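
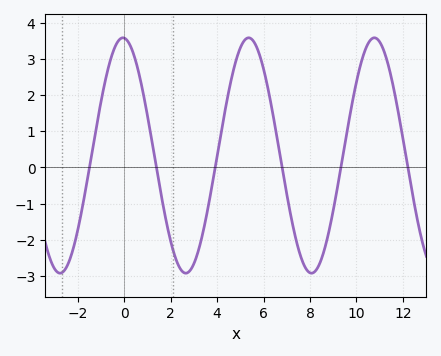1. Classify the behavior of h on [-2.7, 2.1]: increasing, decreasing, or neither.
neither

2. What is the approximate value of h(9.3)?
-0.1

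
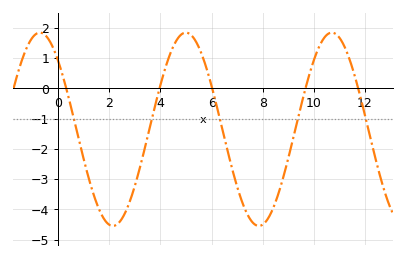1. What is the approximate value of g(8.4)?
-4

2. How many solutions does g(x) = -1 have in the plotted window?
5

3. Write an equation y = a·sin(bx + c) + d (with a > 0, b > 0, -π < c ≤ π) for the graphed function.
y = 3.2sin(1.1x + 2.4) - 1.35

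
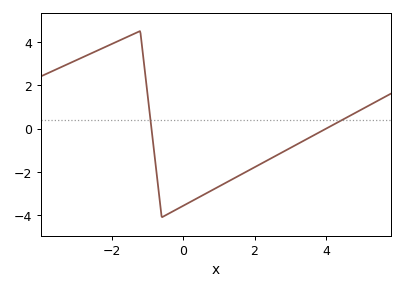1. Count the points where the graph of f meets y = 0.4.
2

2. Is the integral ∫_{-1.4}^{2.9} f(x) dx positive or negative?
negative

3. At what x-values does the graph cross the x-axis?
-0.886, 4.01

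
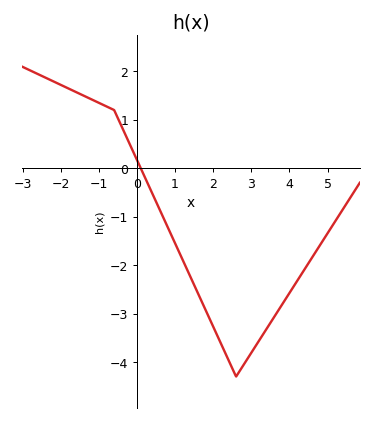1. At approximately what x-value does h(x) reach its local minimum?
2.6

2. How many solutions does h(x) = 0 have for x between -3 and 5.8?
1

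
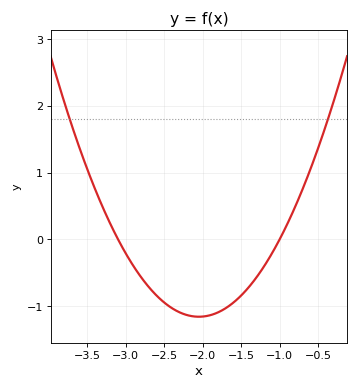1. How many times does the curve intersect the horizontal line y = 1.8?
2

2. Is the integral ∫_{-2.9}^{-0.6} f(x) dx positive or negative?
negative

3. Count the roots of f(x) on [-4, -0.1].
2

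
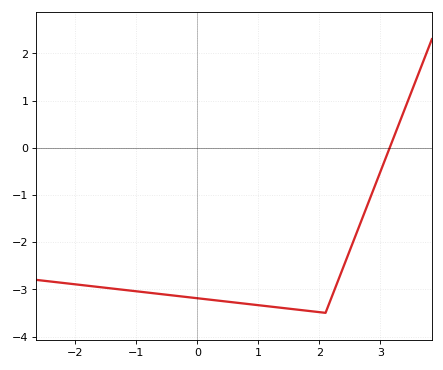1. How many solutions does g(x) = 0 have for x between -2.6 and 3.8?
1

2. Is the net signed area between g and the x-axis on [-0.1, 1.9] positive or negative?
negative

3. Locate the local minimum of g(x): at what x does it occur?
2.1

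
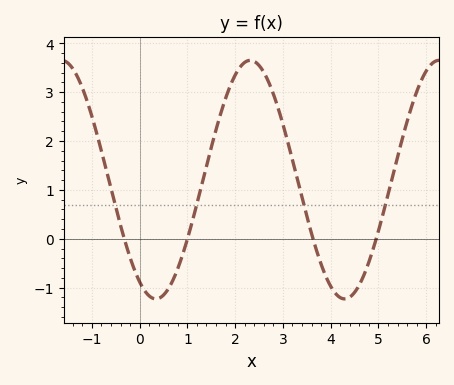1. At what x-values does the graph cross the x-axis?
-0.321, 1, 3.63, 4.95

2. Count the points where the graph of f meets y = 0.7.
4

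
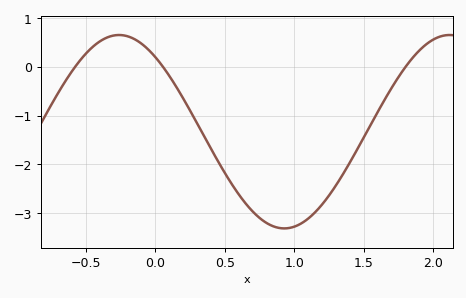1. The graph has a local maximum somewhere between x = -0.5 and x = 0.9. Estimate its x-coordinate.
-0.262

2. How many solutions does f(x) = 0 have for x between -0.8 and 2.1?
3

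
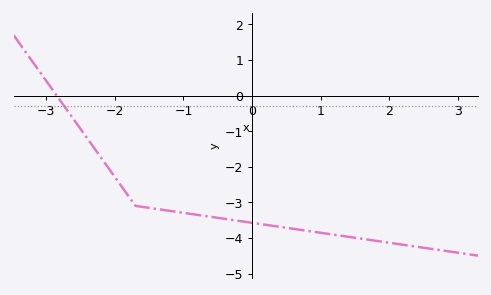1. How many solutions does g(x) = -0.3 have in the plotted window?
1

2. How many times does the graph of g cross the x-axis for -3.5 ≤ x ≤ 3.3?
1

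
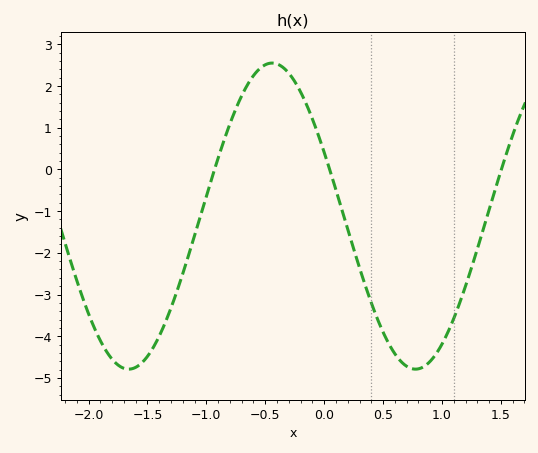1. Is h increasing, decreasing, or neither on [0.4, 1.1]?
neither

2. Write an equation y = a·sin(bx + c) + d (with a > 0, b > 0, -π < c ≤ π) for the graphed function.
y = 3.67sin(2.6x + 2.7) - 1.12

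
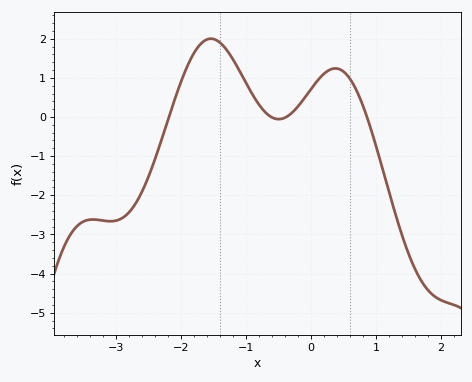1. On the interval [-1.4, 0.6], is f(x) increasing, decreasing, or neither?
neither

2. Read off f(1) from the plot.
-0.7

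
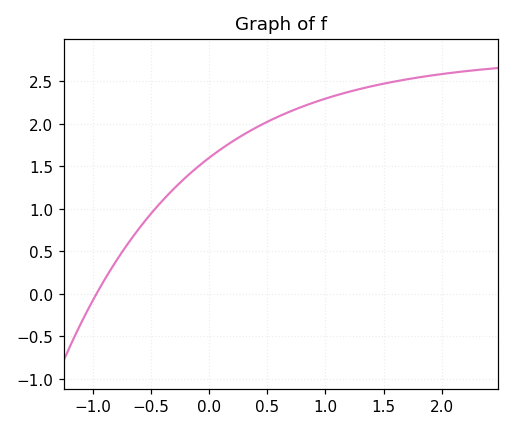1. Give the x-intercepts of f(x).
-0.968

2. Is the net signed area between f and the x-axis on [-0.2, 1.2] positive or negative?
positive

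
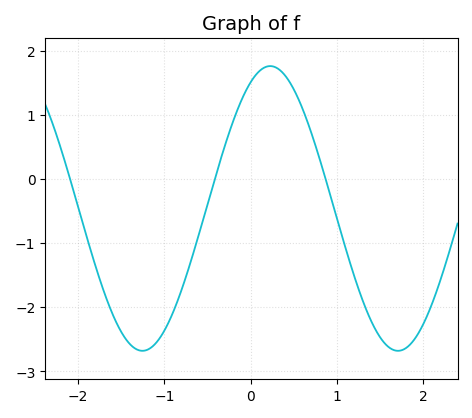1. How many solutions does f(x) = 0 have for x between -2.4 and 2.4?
3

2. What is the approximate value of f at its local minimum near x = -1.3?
-2.7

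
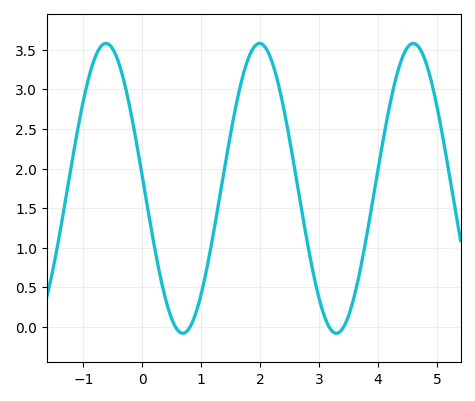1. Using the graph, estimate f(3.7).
0.736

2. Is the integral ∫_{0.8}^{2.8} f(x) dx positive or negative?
positive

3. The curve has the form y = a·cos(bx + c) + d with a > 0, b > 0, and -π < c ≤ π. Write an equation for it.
y = 1.83cos(2.41x + 1.49) + 1.75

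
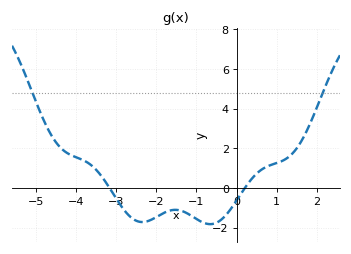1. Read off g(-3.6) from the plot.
1.11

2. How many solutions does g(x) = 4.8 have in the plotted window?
2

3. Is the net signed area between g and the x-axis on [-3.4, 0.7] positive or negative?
negative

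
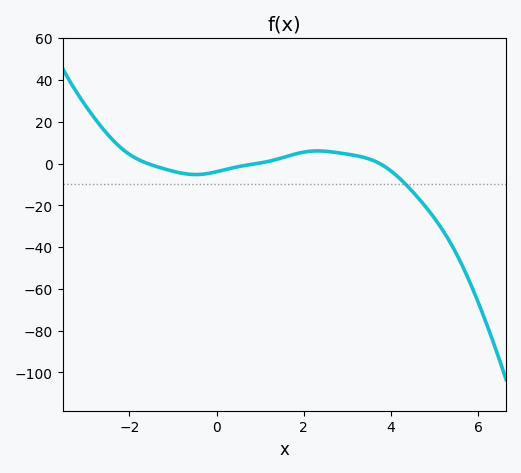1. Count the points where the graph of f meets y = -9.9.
1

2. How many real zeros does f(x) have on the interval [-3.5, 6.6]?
3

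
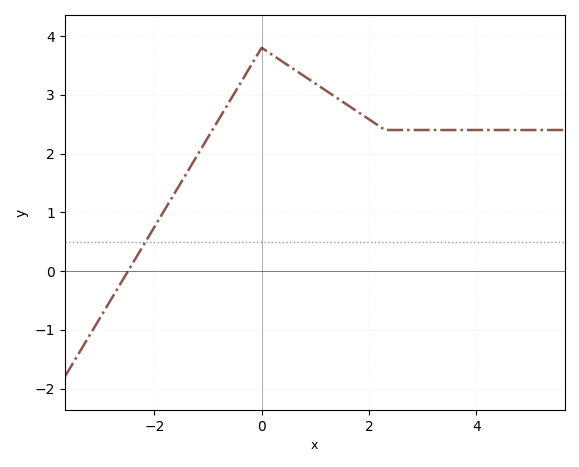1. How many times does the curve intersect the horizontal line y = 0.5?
1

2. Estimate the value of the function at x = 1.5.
2.9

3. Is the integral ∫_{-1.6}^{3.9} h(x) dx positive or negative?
positive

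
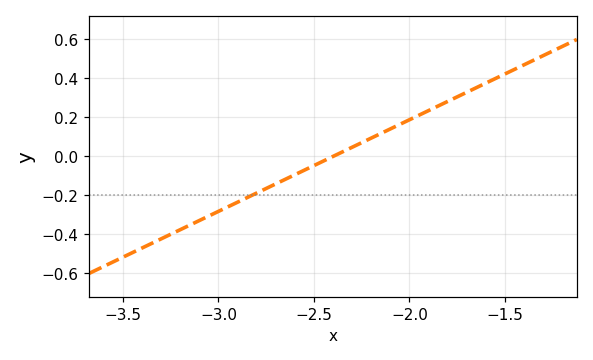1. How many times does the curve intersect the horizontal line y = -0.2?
1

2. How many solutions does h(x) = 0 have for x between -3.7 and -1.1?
1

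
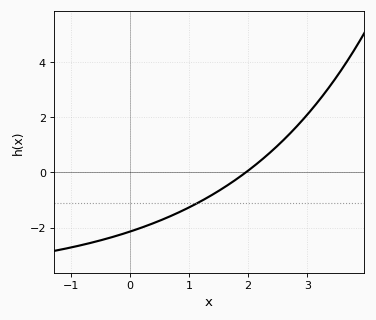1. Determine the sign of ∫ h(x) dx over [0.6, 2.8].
negative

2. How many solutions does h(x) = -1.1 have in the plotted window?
1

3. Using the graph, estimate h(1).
-1.27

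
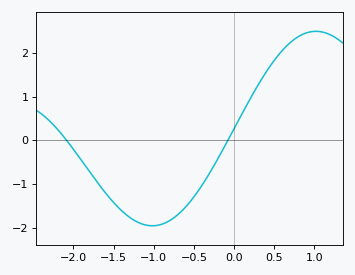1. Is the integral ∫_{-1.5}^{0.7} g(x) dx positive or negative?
negative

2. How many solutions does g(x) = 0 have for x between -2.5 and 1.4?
2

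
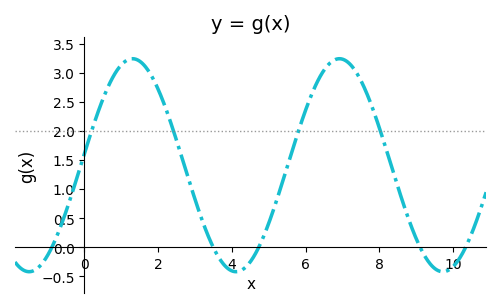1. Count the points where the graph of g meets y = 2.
4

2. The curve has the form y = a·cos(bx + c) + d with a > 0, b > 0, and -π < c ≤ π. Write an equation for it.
y = 1.83cos(1.1x - 1.5) + 1.41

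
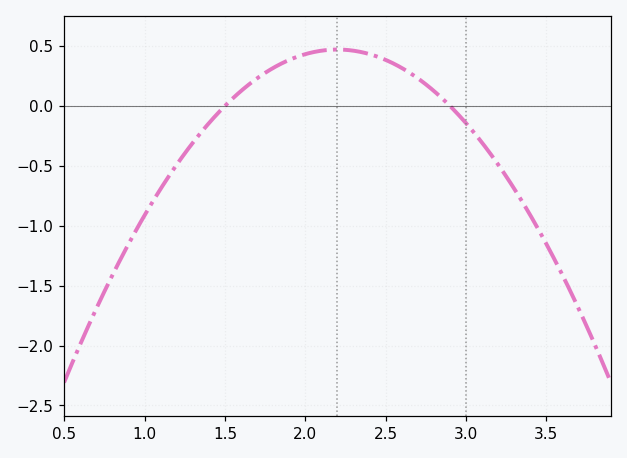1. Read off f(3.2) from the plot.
-0.5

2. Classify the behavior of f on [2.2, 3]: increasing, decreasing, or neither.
decreasing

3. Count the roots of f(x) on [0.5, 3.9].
2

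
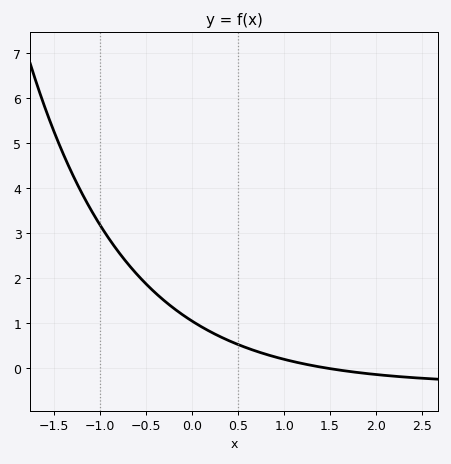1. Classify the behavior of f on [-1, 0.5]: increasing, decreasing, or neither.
decreasing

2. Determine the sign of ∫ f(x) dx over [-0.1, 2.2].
positive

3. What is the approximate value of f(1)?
0.192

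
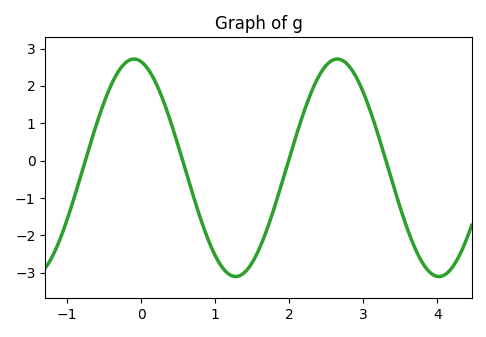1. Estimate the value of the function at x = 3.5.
-1.27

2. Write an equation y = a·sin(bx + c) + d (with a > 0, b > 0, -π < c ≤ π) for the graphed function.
y = 2.91sin(2.29x + 1.79) - 0.19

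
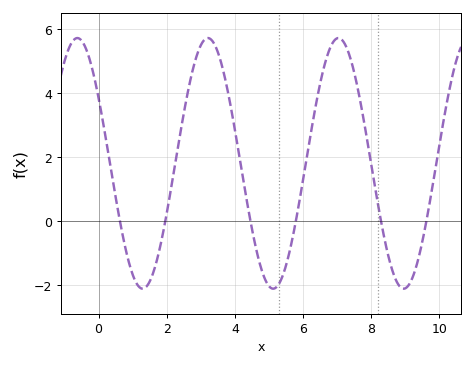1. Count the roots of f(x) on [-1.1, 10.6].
6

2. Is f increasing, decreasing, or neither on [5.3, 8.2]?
neither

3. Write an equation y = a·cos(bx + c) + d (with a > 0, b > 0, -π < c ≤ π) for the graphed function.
y = 3.91cos(1.64x + 1.02) + 1.81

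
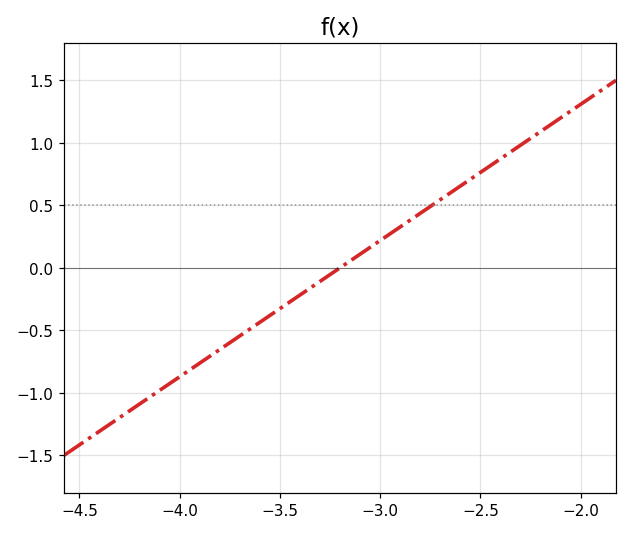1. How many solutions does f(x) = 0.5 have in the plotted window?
1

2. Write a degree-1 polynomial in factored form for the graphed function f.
y = 1.09(x + 3.2)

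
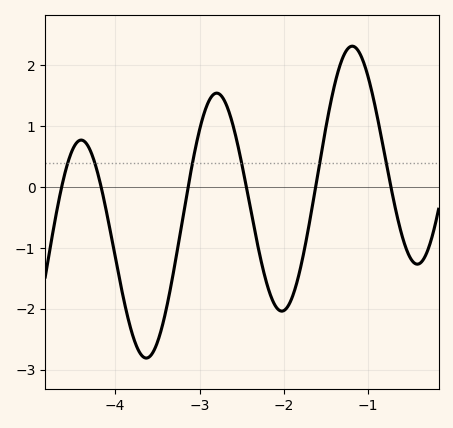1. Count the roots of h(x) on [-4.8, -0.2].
6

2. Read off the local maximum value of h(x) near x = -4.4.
0.8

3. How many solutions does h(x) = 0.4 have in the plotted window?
6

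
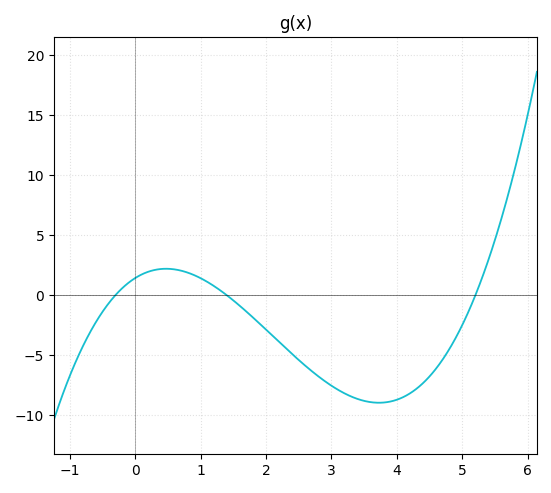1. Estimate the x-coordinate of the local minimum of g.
3.7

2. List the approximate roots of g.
-0.3, 1.4, 5.2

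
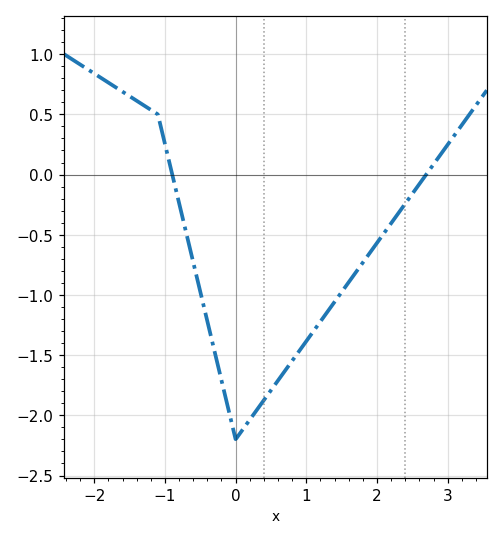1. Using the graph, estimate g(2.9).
0.166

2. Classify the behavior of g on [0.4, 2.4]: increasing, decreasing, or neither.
increasing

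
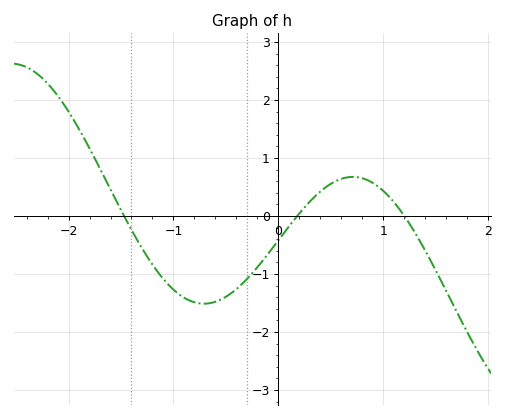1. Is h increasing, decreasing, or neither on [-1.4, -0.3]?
neither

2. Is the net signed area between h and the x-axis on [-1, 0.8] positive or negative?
negative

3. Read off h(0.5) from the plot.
0.6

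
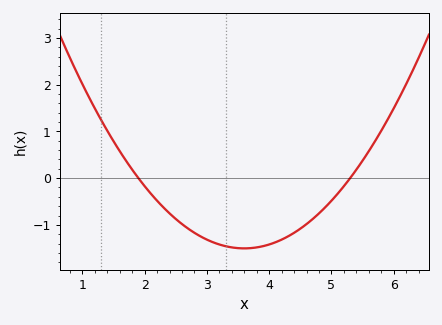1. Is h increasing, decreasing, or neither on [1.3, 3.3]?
decreasing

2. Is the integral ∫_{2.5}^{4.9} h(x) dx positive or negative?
negative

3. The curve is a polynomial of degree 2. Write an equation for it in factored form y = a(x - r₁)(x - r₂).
y = 0.52(x - 1.9)(x - 5.3)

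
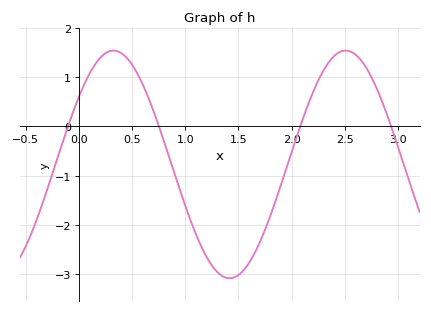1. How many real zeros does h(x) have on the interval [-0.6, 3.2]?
4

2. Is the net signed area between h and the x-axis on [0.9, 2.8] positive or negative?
negative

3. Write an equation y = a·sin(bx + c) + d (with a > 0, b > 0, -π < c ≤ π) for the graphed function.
y = 2.31sin(2.9x + 0.63) - 0.77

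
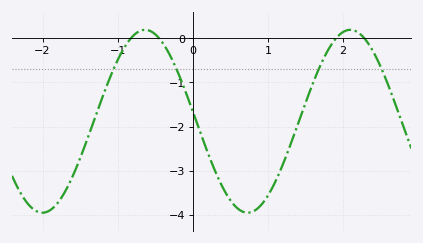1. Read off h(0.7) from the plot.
-3.9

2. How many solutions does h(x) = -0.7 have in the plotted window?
4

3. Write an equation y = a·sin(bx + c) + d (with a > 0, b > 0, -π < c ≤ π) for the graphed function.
y = 2.07sin(2.3x + 3) - 1.88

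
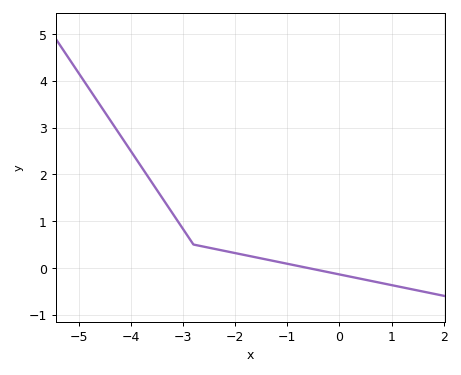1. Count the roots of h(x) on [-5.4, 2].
1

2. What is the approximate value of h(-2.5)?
0.4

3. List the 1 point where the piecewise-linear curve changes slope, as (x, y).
(-2.8, 0.5)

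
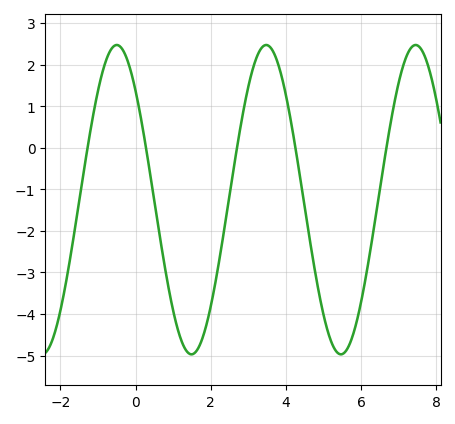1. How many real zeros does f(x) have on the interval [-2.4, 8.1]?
5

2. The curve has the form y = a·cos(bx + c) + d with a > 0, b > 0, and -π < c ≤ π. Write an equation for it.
y = 3.72cos(1.6x + 0.79) - 1.25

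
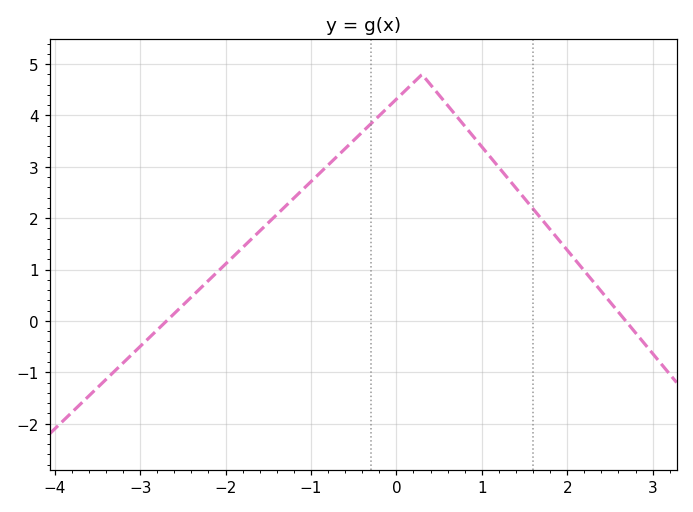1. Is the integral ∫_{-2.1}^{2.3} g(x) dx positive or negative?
positive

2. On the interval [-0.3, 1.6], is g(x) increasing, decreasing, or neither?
neither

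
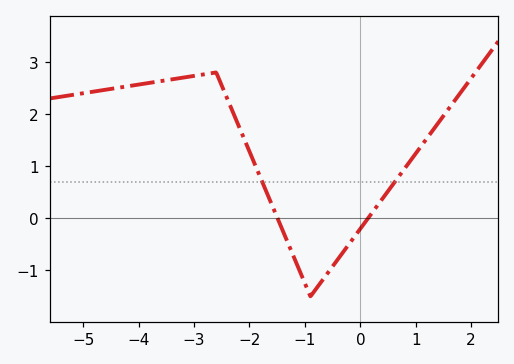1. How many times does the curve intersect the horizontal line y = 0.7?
2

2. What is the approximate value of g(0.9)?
1.1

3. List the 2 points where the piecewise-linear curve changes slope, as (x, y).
(-2.6, 2.8); (-0.9, -1.5)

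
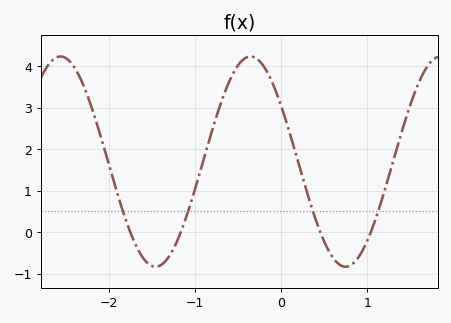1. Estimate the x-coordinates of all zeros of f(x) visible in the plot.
-1.75, -1.16, 0.455, 1.04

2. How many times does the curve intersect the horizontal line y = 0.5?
4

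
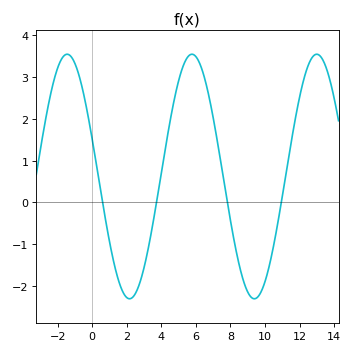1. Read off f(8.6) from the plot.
-1.7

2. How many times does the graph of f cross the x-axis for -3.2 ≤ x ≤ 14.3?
4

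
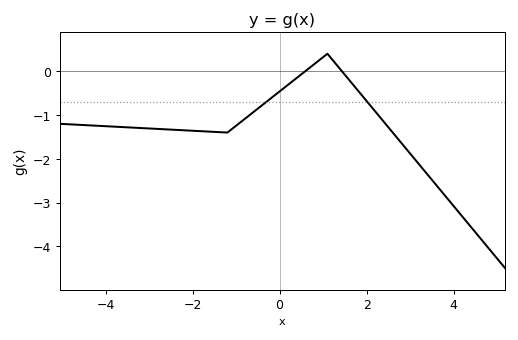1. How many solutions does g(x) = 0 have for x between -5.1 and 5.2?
2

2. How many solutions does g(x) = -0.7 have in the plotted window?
2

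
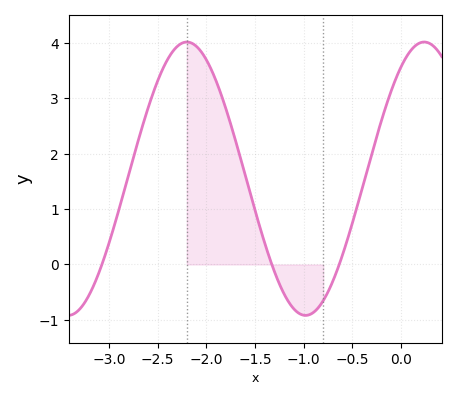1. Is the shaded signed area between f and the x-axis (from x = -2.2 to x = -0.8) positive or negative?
positive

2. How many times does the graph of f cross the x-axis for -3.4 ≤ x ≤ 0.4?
3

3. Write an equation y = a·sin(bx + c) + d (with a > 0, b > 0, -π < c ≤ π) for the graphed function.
y = 2.47sin(2.6x + 0.96) + 1.55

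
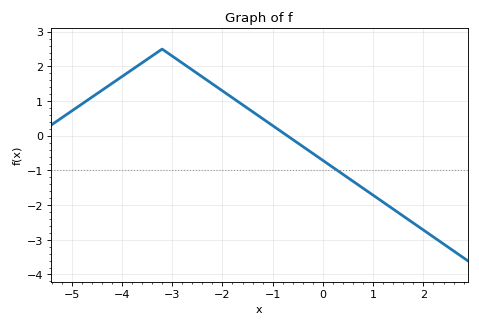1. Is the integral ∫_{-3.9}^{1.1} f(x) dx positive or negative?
positive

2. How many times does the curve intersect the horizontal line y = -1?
1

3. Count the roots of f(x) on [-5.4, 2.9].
1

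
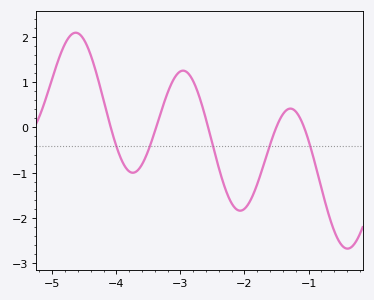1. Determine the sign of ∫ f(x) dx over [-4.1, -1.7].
negative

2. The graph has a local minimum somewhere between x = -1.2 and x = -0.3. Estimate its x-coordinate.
-0.4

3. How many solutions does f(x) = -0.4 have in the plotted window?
5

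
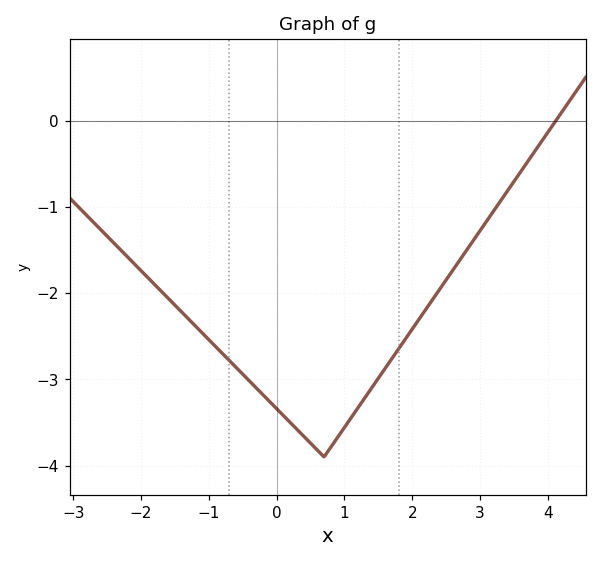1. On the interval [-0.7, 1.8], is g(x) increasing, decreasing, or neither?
neither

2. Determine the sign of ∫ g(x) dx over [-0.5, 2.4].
negative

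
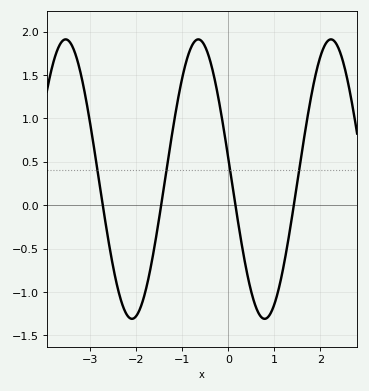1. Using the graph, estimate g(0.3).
-0.479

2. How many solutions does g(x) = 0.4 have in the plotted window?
4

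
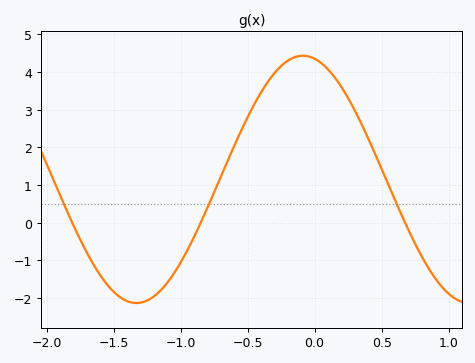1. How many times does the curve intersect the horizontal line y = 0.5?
3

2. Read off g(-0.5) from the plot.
2.8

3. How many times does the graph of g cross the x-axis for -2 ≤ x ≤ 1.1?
3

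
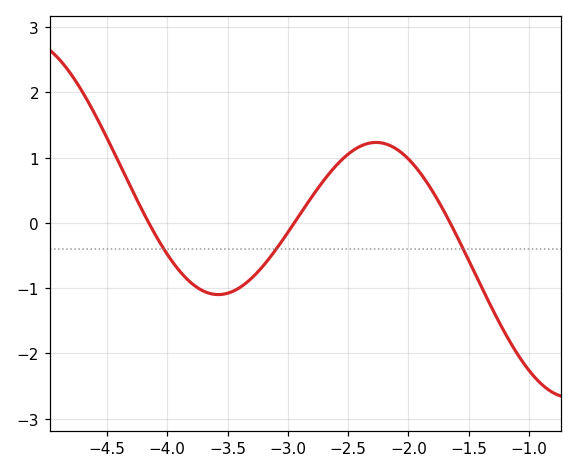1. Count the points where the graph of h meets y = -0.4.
3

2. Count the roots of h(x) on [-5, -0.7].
3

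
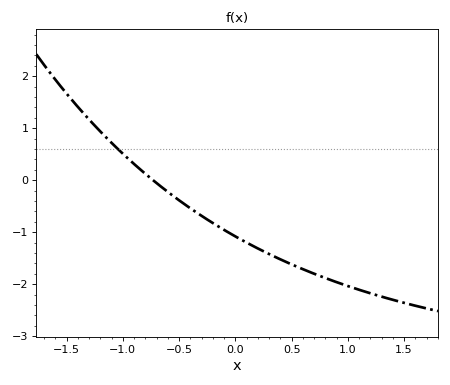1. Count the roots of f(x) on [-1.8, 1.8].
1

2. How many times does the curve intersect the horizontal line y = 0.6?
1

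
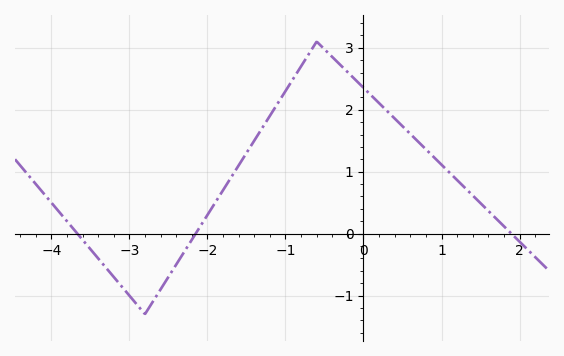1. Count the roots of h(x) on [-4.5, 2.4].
3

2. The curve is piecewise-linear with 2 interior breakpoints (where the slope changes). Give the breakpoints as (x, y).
(-2.8, -1.3); (-0.6, 3.1)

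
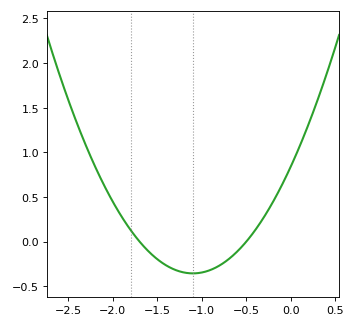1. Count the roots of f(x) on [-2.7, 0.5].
2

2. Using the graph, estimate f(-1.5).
-0.198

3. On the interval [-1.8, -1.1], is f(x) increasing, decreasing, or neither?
decreasing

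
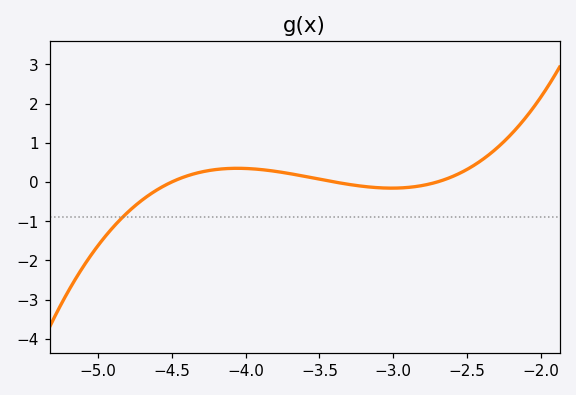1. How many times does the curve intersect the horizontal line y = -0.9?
1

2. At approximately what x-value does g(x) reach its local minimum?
-3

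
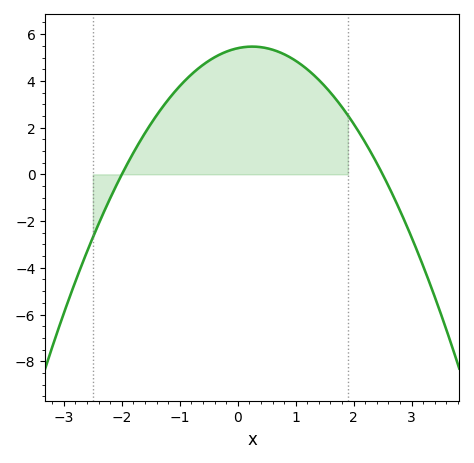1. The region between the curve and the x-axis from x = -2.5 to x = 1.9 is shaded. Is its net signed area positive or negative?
positive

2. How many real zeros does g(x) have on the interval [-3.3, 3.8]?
2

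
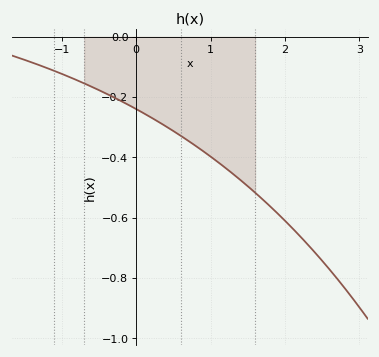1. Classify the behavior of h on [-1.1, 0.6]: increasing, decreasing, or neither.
decreasing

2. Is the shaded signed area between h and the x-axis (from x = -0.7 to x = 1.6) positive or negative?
negative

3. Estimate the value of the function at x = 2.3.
-0.68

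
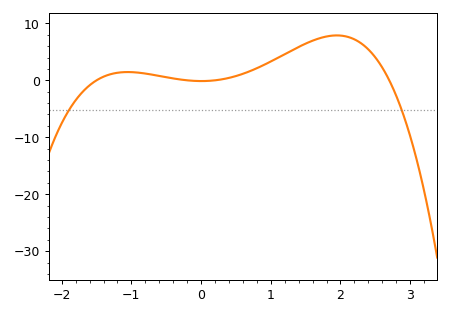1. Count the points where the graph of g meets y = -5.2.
2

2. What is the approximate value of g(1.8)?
7.7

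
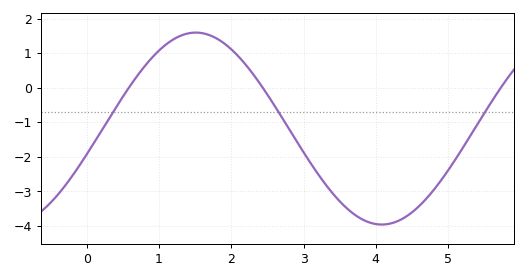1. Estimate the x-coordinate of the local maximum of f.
1.5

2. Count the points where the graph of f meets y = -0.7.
3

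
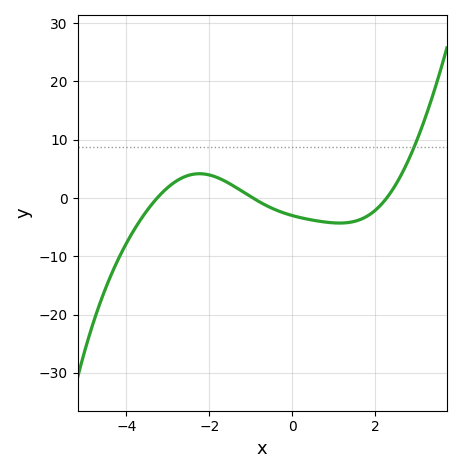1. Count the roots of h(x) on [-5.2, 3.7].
3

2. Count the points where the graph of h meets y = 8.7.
1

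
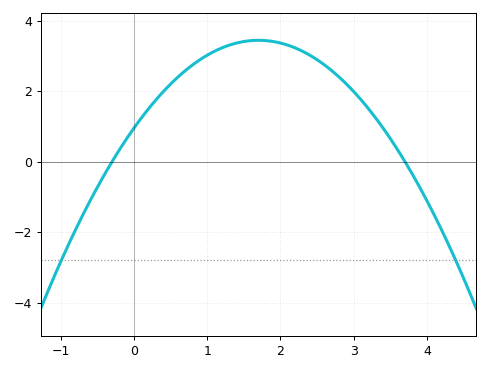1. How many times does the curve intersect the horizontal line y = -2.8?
2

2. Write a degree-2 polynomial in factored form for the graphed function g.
y = -0.86(x + 0.3)(x - 3.7)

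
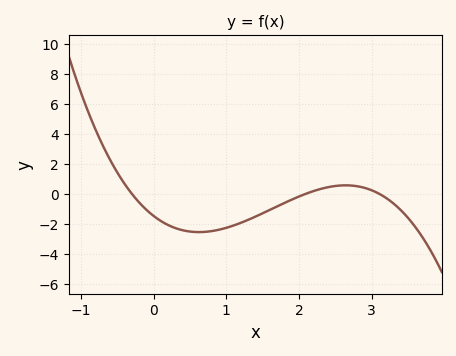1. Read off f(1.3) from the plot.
-1.8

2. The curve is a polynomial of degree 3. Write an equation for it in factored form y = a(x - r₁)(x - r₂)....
y = -0.76(x + 0.3)(x - 2.1)(x - 3.1)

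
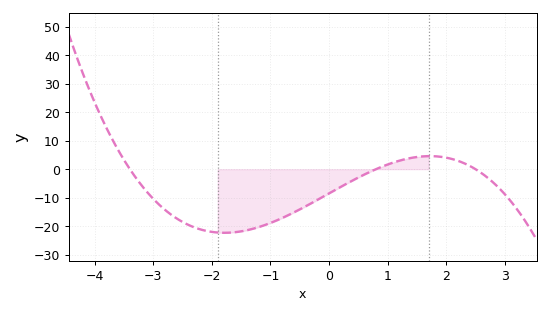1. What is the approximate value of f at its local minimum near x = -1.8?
-22.4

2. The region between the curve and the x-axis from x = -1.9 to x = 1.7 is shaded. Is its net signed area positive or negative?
negative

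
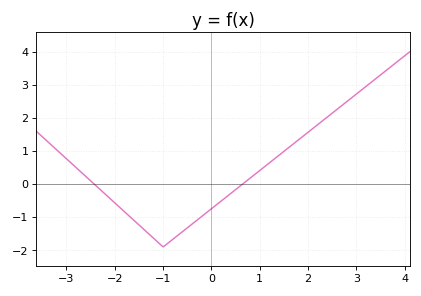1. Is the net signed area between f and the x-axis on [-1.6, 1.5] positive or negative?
negative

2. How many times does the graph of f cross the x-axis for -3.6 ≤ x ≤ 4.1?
2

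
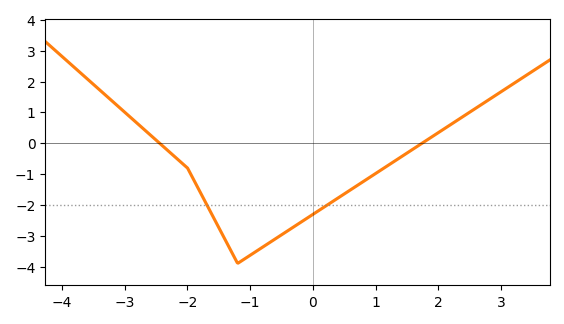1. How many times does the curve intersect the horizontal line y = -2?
2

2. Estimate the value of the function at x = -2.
-0.8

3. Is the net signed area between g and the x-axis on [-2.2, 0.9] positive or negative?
negative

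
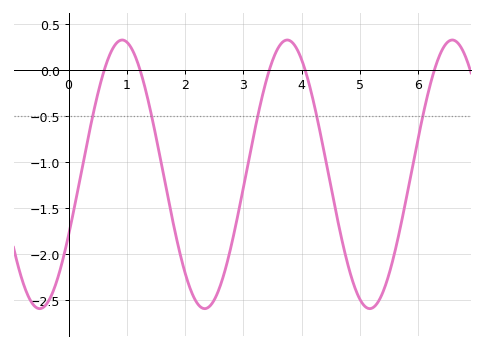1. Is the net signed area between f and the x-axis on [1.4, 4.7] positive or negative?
negative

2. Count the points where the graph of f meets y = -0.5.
5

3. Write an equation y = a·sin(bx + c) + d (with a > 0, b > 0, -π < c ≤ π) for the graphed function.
y = 1.46sin(2.2x - 0.47) - 1.13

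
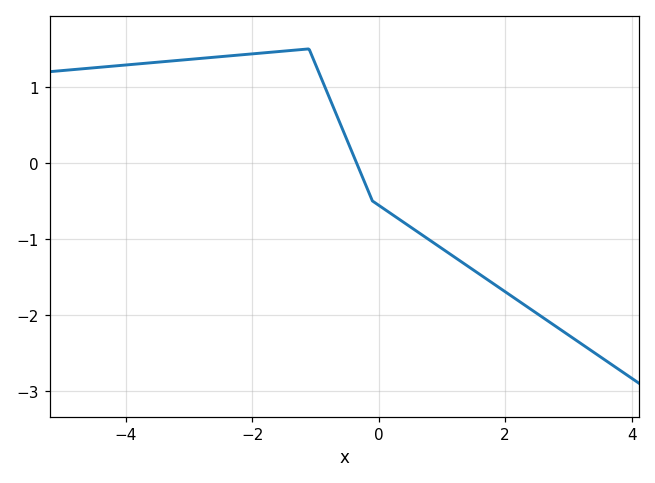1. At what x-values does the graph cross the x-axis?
-0.4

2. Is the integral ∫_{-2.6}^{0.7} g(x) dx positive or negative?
positive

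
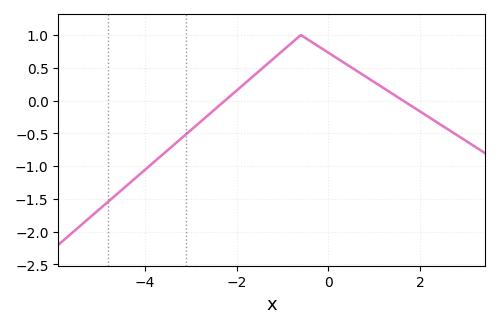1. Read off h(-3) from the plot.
-0.452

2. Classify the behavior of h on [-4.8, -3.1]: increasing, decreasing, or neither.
increasing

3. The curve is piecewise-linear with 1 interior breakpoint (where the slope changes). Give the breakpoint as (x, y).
(-0.6, 1)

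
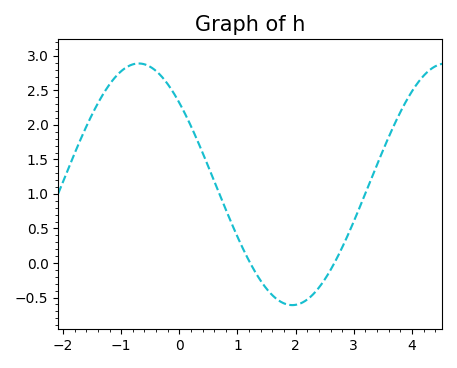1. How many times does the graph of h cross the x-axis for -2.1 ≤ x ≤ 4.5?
2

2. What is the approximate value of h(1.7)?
-0.55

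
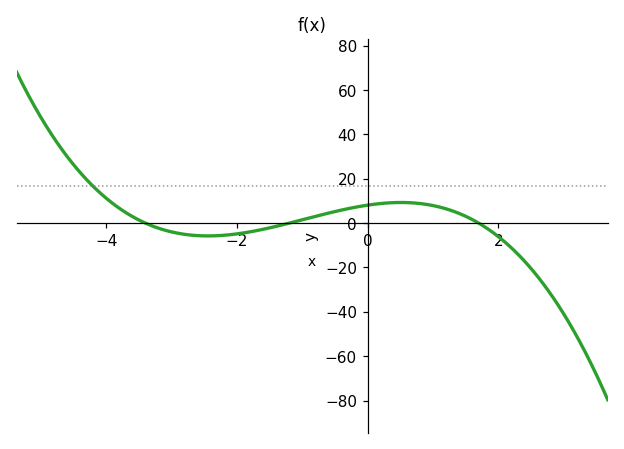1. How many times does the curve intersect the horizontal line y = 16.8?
1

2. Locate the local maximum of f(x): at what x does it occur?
0.512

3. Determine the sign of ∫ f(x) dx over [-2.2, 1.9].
positive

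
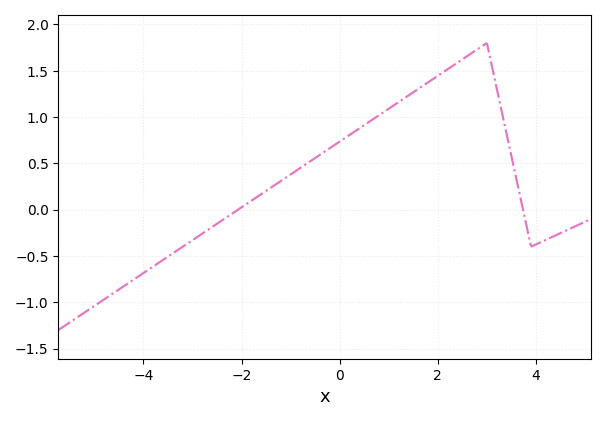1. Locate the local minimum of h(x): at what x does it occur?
3.9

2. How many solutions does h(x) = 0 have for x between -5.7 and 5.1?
2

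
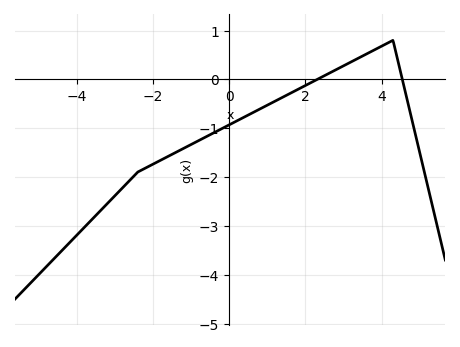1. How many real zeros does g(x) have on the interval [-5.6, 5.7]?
2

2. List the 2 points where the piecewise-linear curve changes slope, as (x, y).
(-2.4, -1.9); (4.3, 0.8)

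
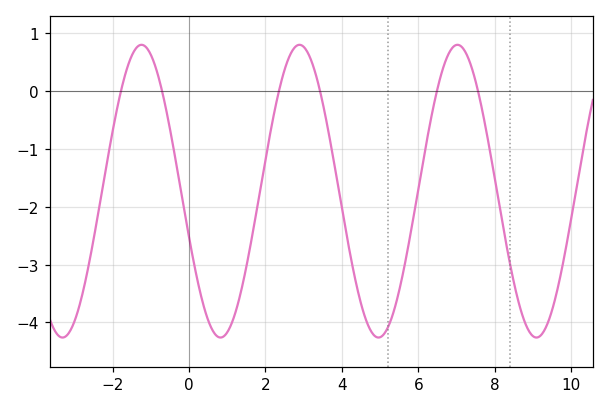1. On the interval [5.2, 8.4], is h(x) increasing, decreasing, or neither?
neither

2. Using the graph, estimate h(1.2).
-3.86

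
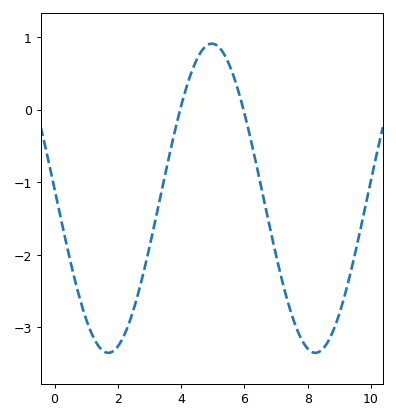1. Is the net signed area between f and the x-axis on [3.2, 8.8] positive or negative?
negative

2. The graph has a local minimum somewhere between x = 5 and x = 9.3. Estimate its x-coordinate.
8.2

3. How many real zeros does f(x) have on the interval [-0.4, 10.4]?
2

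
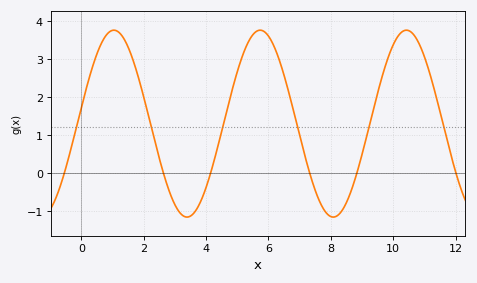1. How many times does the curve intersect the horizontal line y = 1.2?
6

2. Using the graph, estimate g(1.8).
2.6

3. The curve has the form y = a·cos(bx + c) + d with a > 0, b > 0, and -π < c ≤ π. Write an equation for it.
y = 2.46cos(1.3x - 1.4) + 1.3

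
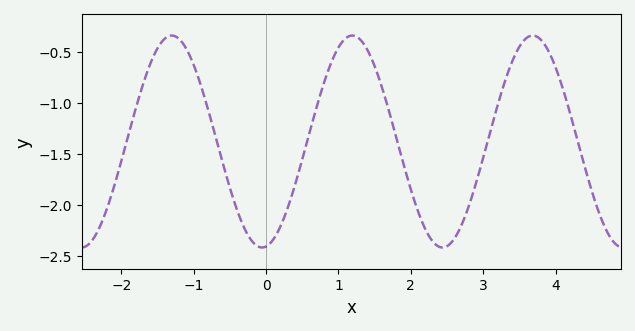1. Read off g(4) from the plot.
-0.65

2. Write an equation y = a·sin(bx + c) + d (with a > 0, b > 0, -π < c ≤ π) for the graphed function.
y = 1.04sin(2.5x - 1.4) - 1.38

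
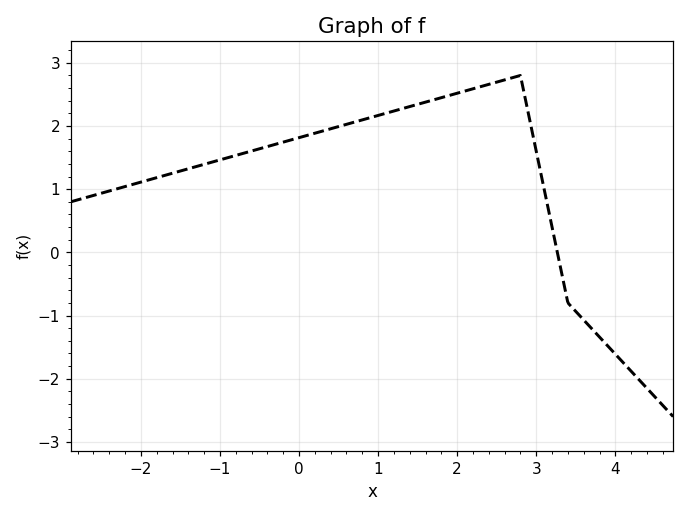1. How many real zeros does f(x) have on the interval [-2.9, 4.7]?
1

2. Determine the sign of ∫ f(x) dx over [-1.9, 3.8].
positive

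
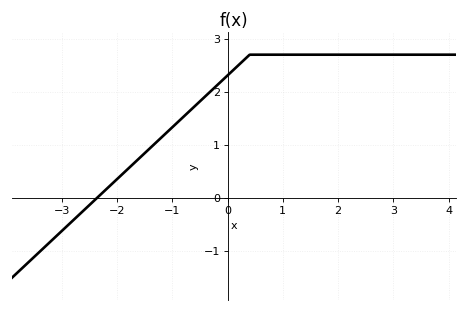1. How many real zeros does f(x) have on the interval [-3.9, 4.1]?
1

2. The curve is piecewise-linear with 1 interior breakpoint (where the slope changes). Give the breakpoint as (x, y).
(0.4, 2.7)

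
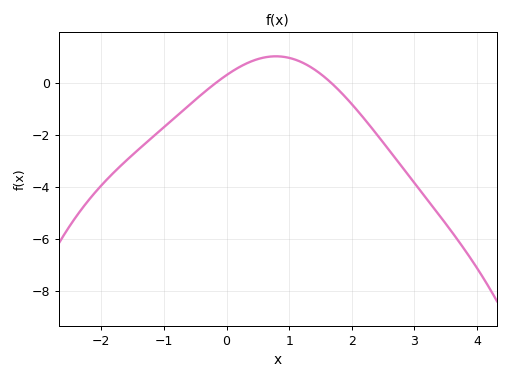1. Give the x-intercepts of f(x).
-0.171, 1.67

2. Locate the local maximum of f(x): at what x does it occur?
0.789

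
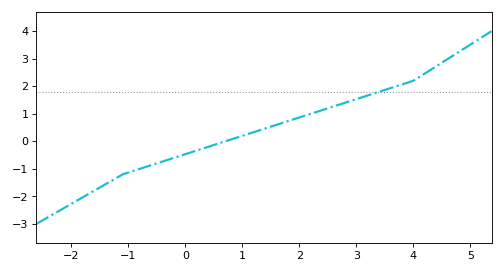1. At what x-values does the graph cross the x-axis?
0.7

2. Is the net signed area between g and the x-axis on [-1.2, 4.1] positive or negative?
positive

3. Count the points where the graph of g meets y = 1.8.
1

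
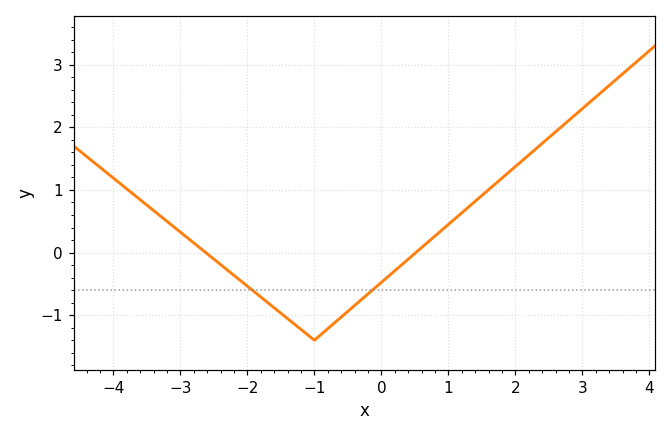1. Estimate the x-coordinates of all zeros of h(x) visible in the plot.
-2.62, 0.515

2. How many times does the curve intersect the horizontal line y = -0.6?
2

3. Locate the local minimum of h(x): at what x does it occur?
-0.999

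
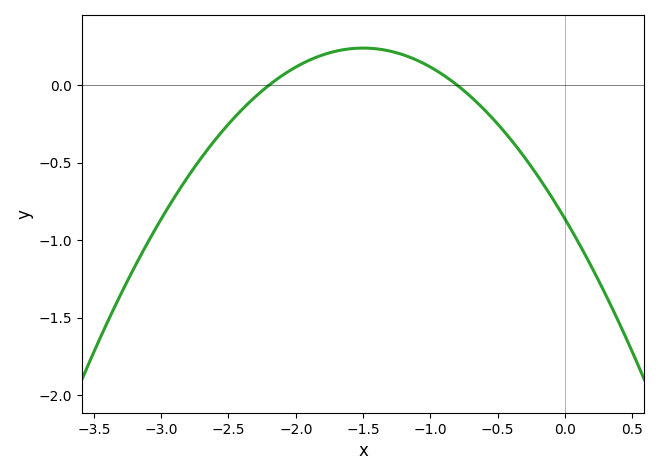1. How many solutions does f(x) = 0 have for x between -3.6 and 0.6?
2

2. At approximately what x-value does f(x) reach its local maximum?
-1.5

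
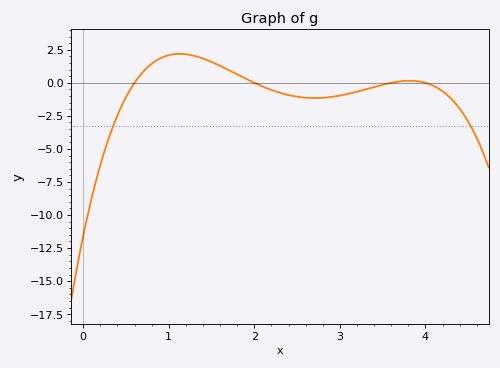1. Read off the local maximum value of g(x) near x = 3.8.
0.156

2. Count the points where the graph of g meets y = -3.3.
2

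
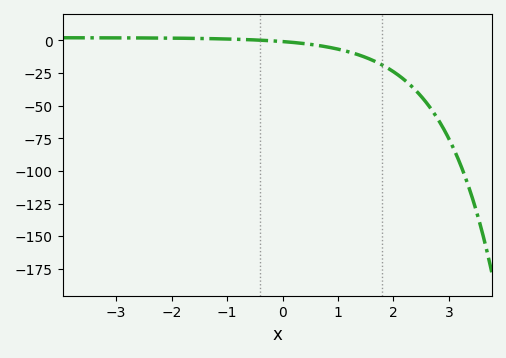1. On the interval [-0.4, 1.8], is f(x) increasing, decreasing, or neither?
decreasing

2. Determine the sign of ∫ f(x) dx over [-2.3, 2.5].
negative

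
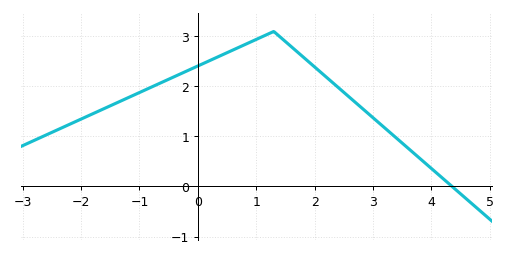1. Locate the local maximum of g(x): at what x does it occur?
1.4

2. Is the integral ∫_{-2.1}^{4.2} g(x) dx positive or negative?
positive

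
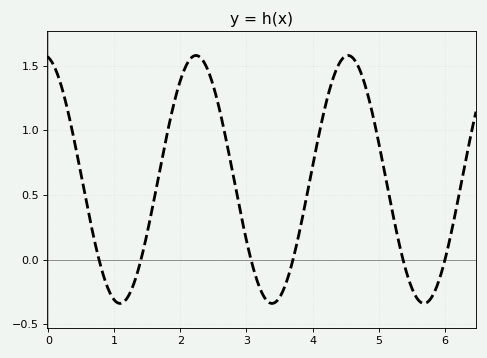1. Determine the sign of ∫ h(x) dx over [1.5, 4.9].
positive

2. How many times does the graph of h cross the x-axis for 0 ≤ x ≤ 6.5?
6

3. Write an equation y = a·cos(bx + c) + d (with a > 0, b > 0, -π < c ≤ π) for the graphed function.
y = 0.96cos(2.73x + 0.18) + 0.62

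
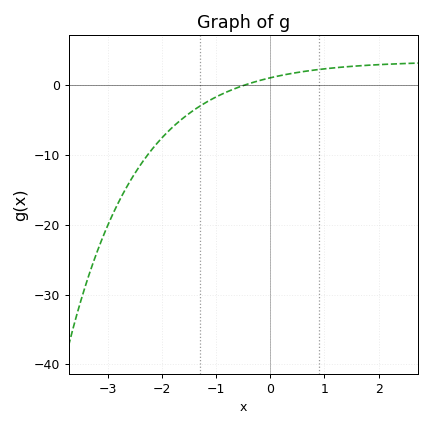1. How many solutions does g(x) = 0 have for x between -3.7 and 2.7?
1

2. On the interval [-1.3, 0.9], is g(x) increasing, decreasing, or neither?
increasing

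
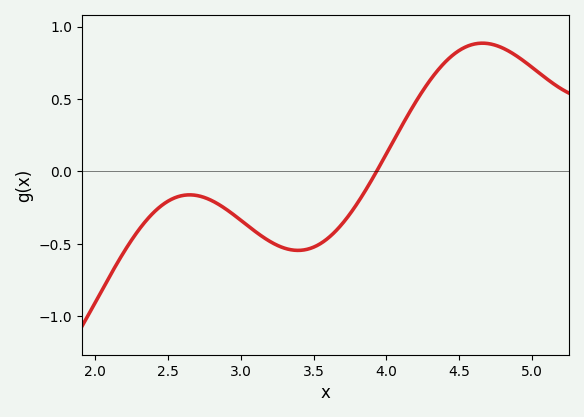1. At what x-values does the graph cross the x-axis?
3.95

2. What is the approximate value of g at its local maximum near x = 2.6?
-0.15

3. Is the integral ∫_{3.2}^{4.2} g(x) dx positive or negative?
negative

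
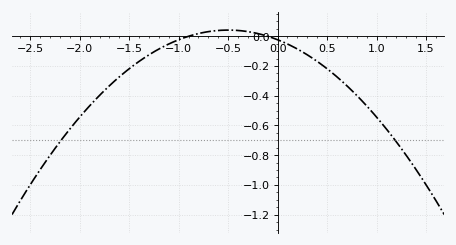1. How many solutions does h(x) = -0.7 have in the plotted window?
2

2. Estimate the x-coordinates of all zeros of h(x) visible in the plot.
-0.9, -0.1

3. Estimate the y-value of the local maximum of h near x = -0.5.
0.04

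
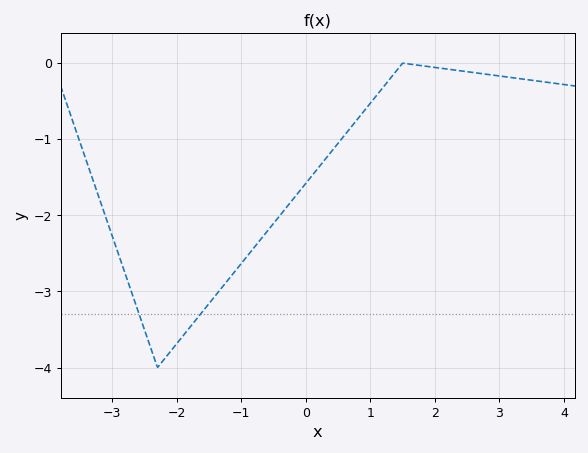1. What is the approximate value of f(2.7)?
-0.1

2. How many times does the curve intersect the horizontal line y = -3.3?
2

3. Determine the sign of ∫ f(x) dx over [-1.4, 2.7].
negative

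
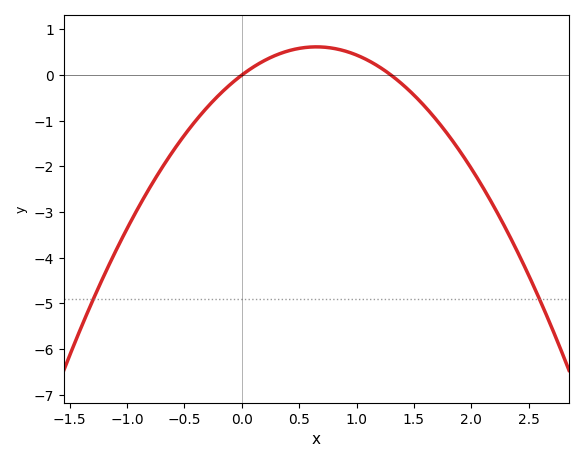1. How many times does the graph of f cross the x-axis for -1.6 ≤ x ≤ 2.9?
2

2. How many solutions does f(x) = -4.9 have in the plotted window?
2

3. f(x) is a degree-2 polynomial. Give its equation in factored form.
y = -1.46(x - 0)(x - 1.3)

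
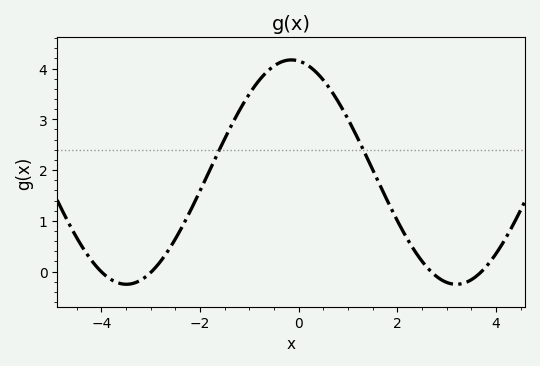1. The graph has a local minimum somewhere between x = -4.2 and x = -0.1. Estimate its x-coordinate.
-3.4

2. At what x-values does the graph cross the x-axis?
-4, -3, 2.6, 3.8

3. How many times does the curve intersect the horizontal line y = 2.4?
2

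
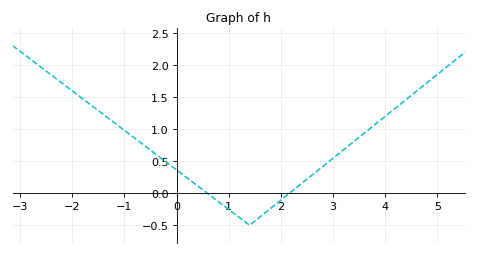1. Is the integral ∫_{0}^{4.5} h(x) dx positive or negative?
positive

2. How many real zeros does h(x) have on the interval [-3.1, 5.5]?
2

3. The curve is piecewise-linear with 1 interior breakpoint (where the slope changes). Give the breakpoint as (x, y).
(1.4, -0.5)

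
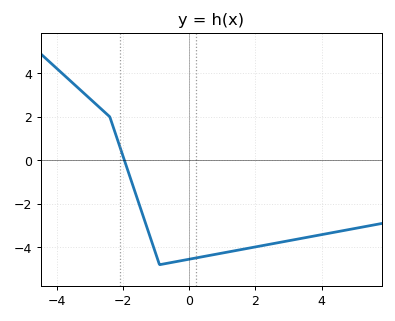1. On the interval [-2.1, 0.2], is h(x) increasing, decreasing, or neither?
neither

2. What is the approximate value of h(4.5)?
-3.2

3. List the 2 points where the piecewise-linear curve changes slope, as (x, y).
(-2.4, 2); (-0.9, -4.8)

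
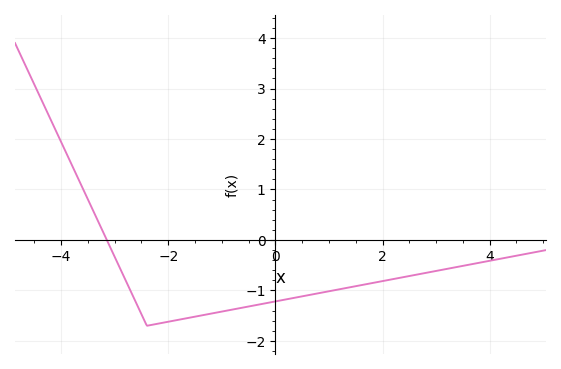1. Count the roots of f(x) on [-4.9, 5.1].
1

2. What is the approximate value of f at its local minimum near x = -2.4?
-1.7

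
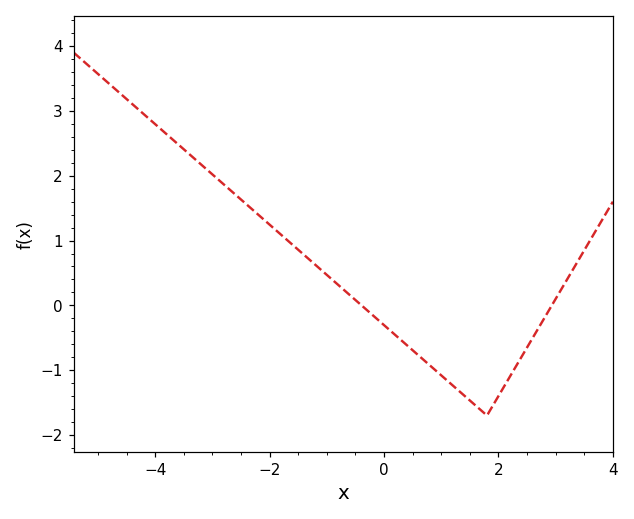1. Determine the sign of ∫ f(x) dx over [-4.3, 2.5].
positive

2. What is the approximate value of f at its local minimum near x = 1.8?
-1.7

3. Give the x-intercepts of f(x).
-0.394, 2.93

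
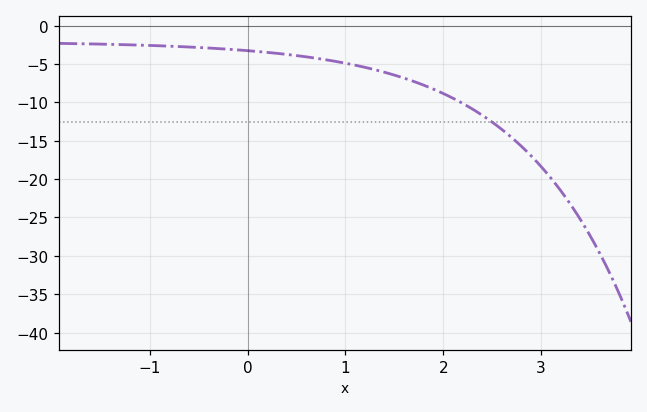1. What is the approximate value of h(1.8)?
-7.76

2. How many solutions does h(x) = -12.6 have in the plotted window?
1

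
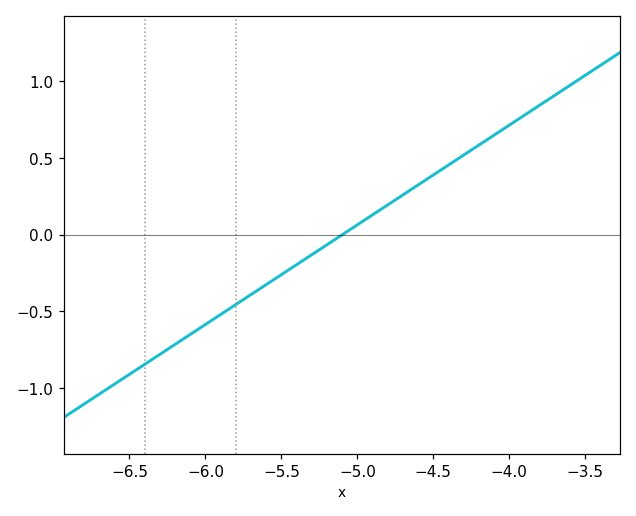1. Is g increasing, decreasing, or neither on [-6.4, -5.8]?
increasing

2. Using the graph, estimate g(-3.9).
0.8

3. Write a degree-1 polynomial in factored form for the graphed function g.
y = 0.65(x + 5.1)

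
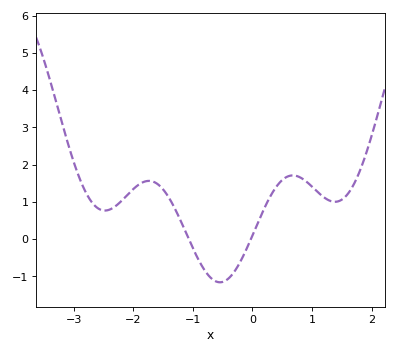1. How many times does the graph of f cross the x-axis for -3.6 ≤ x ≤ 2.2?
2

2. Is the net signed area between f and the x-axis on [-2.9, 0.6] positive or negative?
positive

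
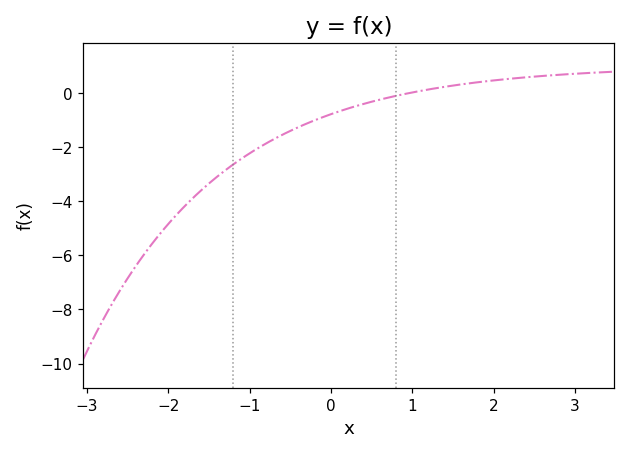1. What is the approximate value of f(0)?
-0.79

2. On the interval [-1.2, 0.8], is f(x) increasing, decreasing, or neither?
increasing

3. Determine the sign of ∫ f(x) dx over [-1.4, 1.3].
negative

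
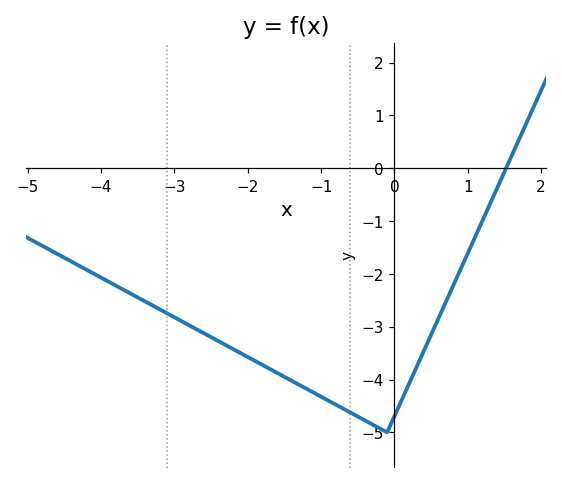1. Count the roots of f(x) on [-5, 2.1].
1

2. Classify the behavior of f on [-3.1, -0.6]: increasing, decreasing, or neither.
decreasing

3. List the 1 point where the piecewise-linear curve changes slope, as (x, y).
(-0.1, -5)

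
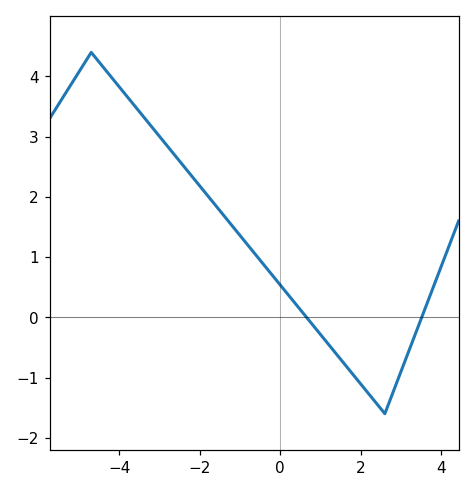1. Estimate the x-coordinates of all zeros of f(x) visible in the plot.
0.6, 3.6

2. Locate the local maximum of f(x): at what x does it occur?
-4.6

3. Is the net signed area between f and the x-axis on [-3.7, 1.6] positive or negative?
positive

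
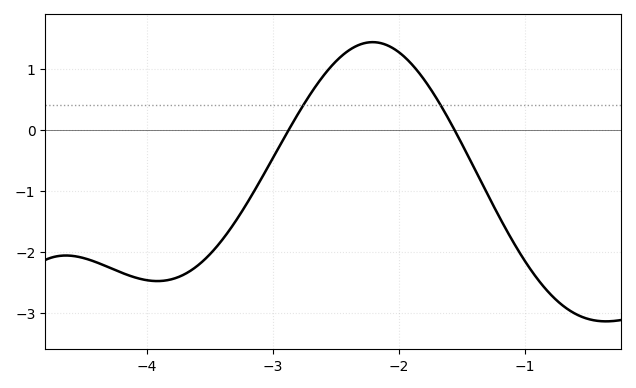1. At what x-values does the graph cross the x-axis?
-2.9, -1.6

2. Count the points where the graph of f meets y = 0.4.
2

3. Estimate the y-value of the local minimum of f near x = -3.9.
-2.5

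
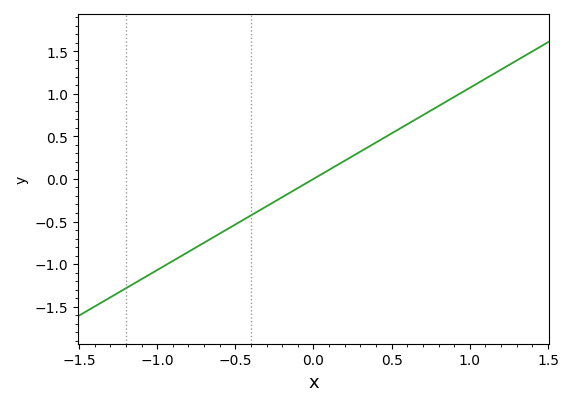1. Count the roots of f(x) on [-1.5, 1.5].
1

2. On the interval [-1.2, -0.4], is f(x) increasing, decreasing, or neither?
increasing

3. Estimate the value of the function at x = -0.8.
-0.856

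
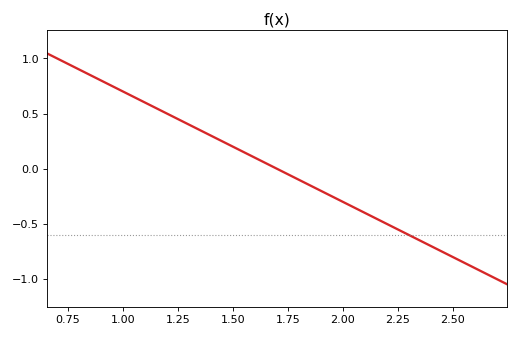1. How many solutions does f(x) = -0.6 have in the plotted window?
1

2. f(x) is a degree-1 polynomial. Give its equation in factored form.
y = -1(x - 1.7)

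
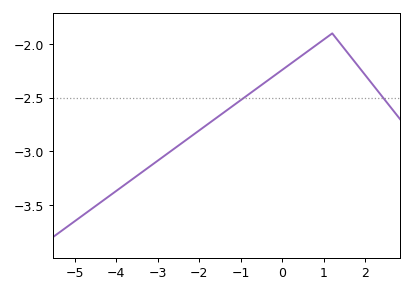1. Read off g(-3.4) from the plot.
-3.2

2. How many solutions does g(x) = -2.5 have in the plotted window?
2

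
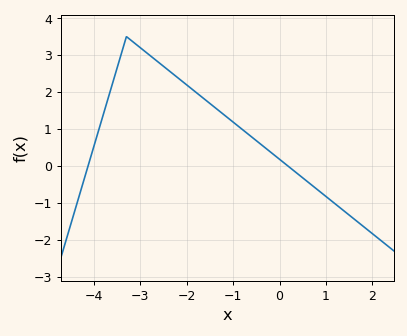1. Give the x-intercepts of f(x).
-4.13, 0.182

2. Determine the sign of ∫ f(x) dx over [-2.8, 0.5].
positive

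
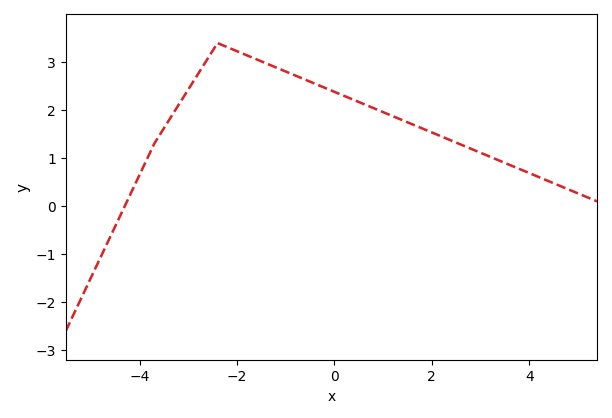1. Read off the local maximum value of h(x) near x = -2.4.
3.4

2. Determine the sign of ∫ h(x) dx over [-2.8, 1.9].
positive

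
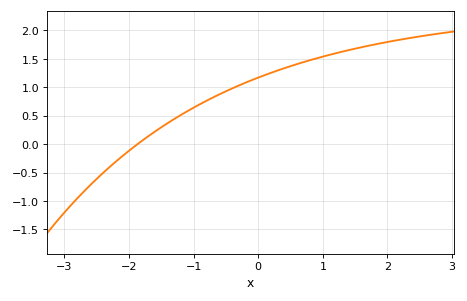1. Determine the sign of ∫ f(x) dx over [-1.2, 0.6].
positive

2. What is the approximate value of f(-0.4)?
1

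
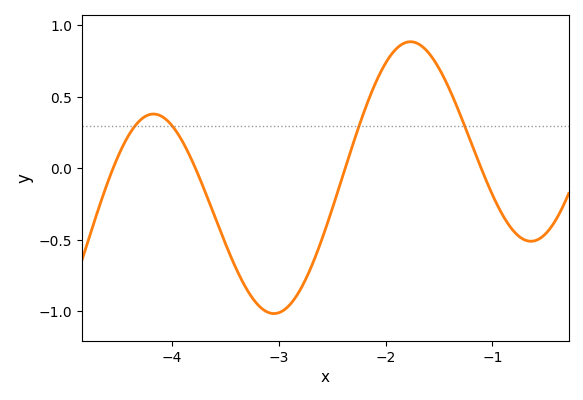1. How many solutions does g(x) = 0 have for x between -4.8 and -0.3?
4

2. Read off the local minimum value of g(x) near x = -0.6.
-0.5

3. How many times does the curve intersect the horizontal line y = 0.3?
4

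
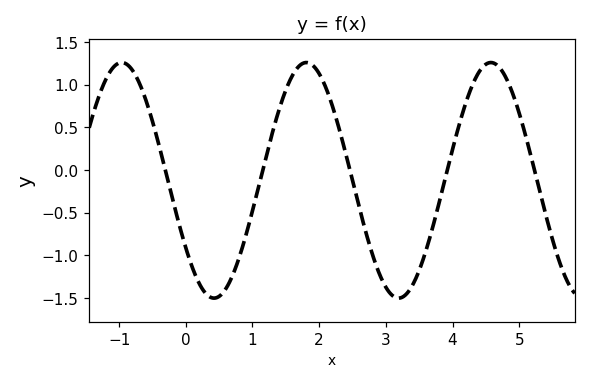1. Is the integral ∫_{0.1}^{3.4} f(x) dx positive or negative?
negative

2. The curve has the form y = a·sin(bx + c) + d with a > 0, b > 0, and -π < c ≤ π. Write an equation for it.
y = 1.38sin(2.3x - 2.5) - 0.12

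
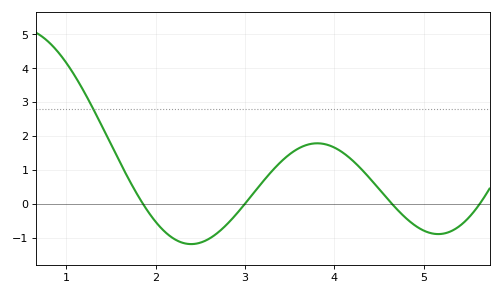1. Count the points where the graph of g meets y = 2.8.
1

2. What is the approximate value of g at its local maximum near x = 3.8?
1.79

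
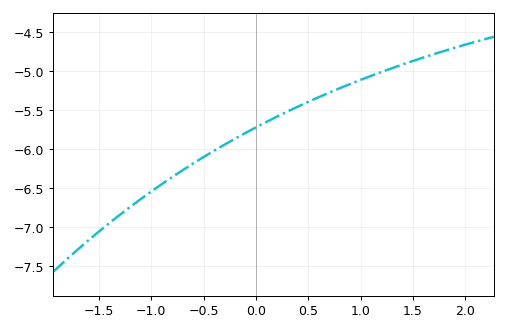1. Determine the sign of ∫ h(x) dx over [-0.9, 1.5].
negative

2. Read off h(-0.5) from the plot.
-6.1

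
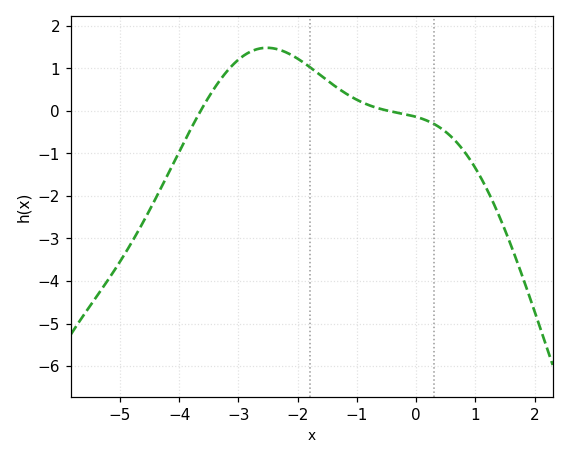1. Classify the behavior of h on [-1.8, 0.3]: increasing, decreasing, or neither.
decreasing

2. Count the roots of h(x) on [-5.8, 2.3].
2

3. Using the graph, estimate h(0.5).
-0.5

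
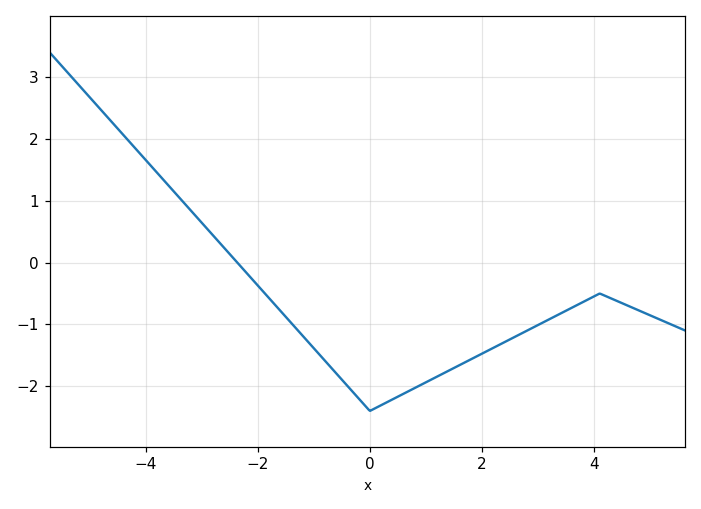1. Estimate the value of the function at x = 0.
-2.4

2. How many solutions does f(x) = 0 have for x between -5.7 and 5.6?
1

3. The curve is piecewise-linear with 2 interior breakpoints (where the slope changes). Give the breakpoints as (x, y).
(0, -2.4); (4.1, -0.5)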